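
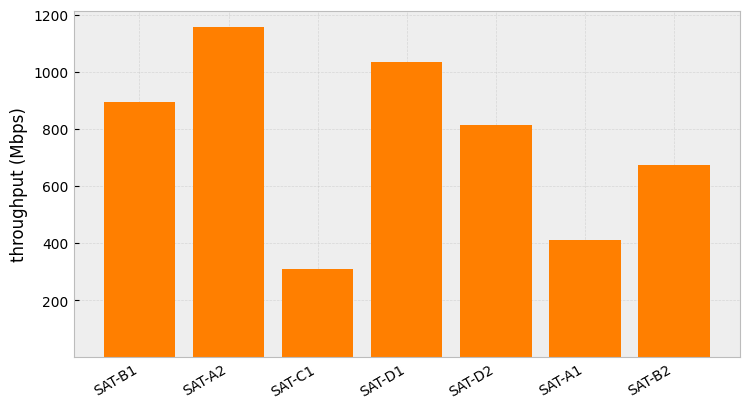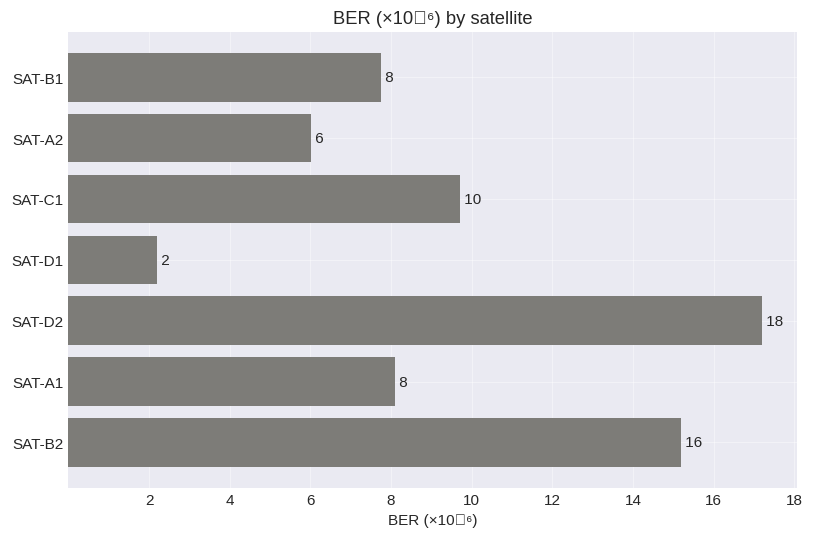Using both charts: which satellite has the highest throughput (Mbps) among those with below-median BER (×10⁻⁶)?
SAT-A2

Chart 2 median BER (×10⁻⁶) ≈ 8; below-median satellites: SAT-B1, SAT-A2, SAT-D1. Among those, SAT-A2 has the highest throughput (Mbps) (≈ 1200).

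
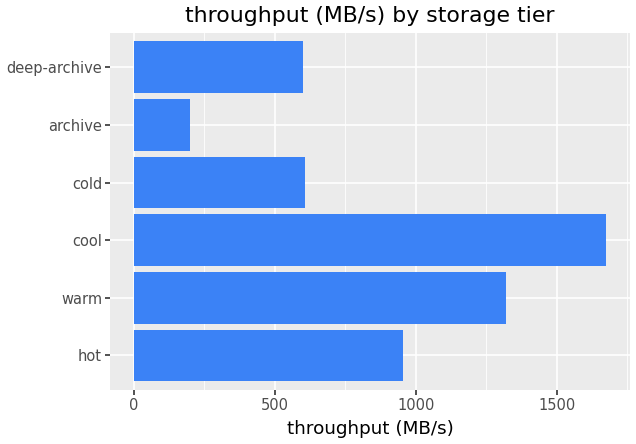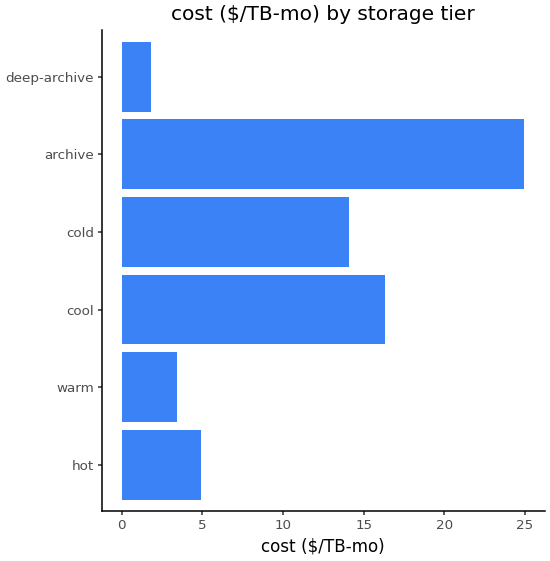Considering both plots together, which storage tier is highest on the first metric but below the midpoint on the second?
warm

Chart 2 median cost ($/TB-mo) ≈ 10; below-median storage tiers: hot, warm, deep-archive. Among those, warm has the highest throughput (MB/s) (≈ 1400).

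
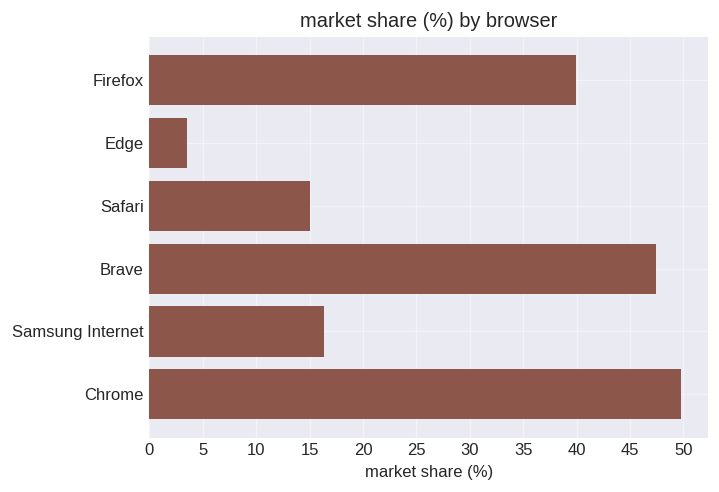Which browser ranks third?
Top 4: Chrome ≈ 50, Brave ≈ 45, Firefox ≈ 40, Samsung Internet ≈ 15.

Firefox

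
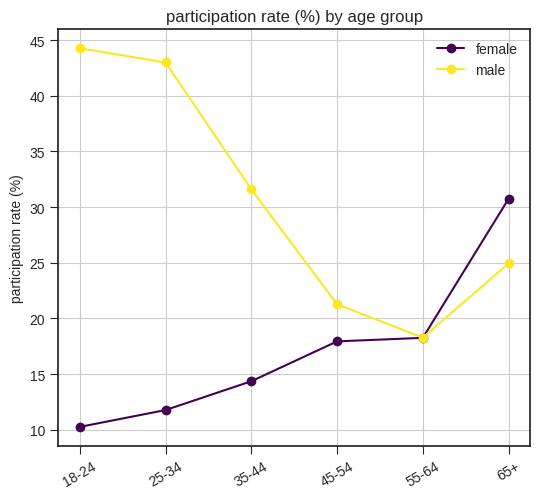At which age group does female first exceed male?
55-64: female ≈ 20 vs male ≈ 20 (not yet); 65+: female ≈ 30 vs male ≈ 25 (first crossover).

65+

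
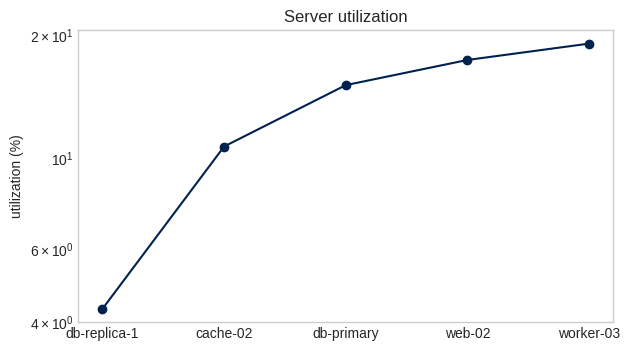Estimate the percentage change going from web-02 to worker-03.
web-02 ≈ 18, worker-03 ≈ 20; (20 − 18) / 18 ≈ +11.1%.

≈ +11.1%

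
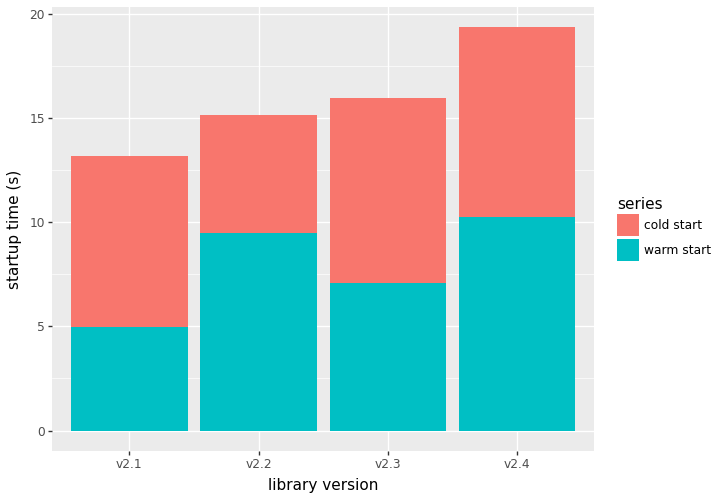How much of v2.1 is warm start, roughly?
warm start top ≈ 4, bottom ≈ 0; segment ≈ 4.

≈ 4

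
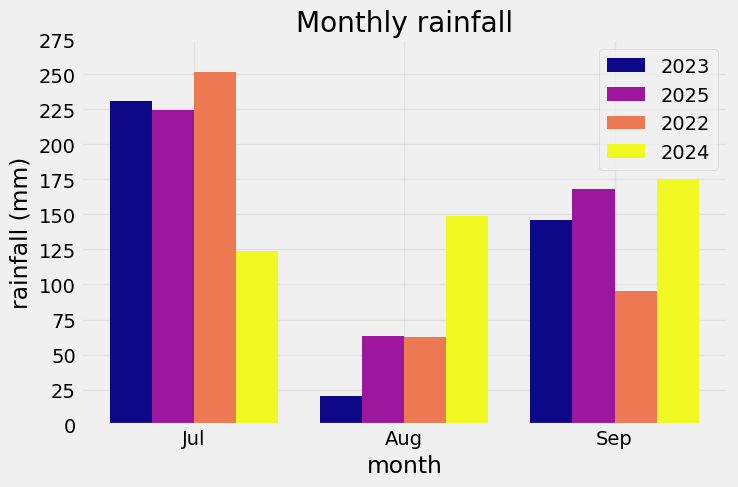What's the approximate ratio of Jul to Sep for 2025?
Jul ≈ 225, Sep ≈ 175; 225/175 ≈ 1.29.

≈ 1.29×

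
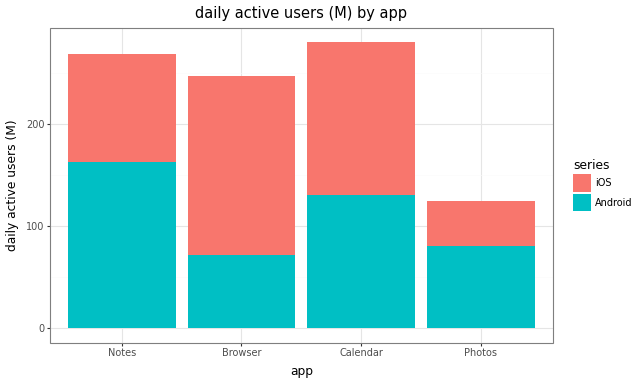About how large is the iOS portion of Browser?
iOS top ≈ 250, bottom ≈ 75; segment ≈ 175.

≈ 175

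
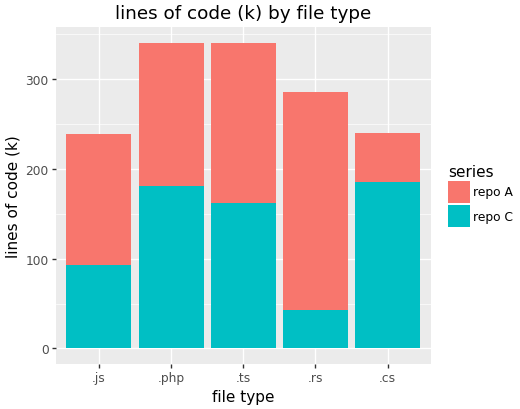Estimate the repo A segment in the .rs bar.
≈ 250

repo A top ≈ 300, bottom ≈ 50; segment ≈ 250.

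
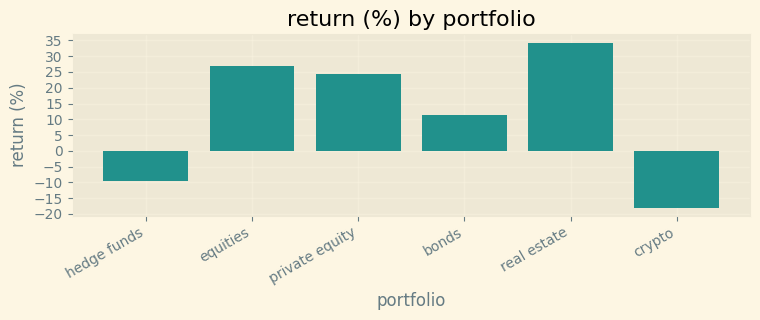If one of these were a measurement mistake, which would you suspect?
crypto ≈ -20; the rest sit between ≈ -10 and ≈ 35.

crypto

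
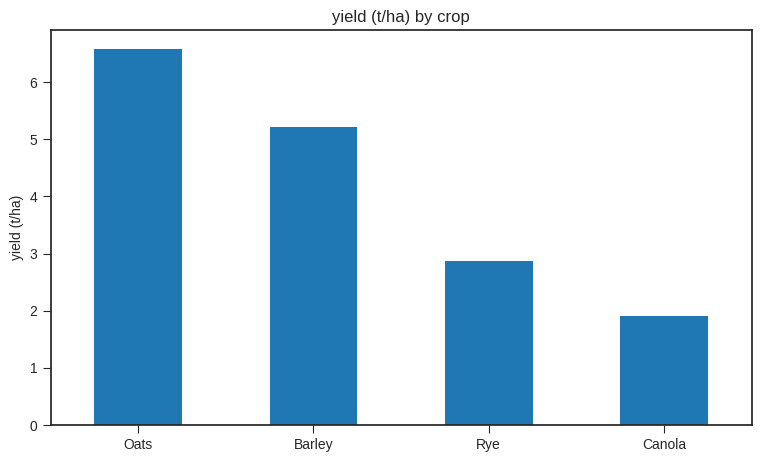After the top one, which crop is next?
Top 3: Oats ≈ 7, Barley ≈ 5, Rye ≈ 3.

Barley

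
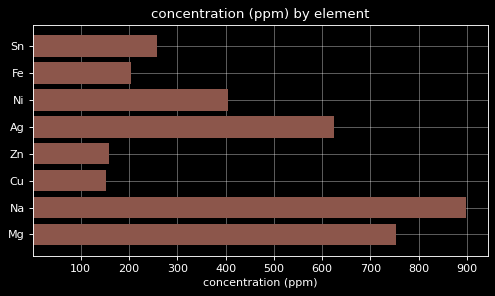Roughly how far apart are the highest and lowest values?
≈ 700

Max Na ≈ 900, min Cu ≈ 200; range ≈ 700.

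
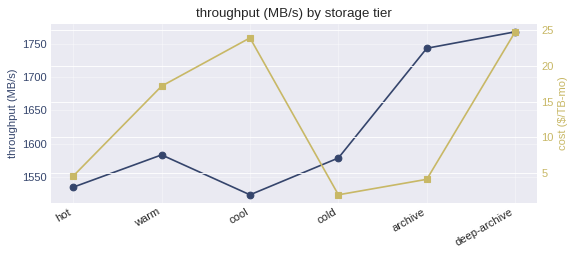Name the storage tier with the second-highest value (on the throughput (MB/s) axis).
archive

Top 3 (on the throughput (MB/s) axis): deep-archive ≈ 1775, archive ≈ 1750, warm ≈ 1575.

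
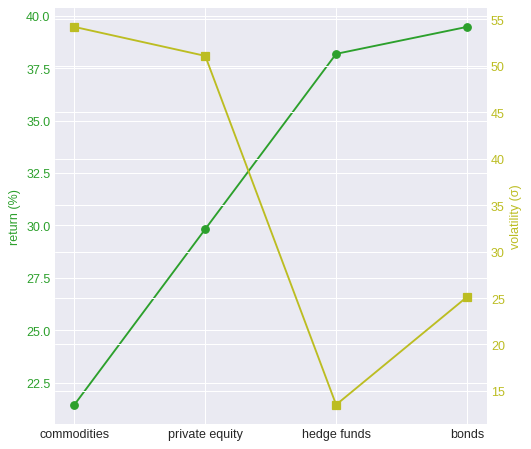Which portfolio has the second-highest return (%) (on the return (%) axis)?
hedge funds

Top 3 (on the return (%) axis): bonds ≈ 40, hedge funds ≈ 38, private equity ≈ 30.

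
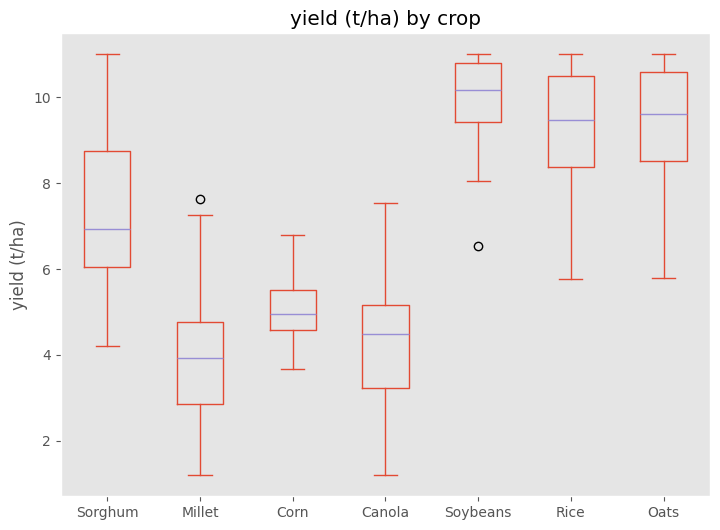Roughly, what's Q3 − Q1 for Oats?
Q3 ≈ 11, Q1 ≈ 9; IQR ≈ 2.

≈ 2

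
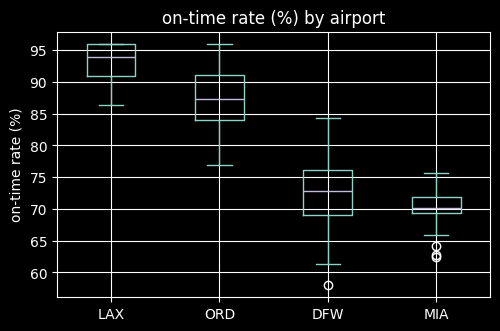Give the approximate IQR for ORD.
Q3 ≈ 92, Q1 ≈ 84; IQR ≈ 8.

≈ 8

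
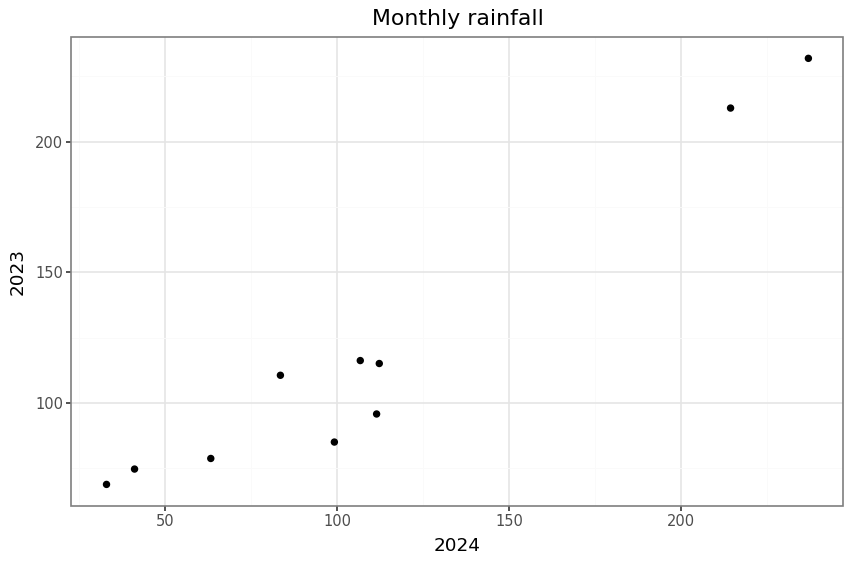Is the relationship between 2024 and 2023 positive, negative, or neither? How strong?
Points are positively correlated; strong (|r| ≈ 1.0).

positive, strong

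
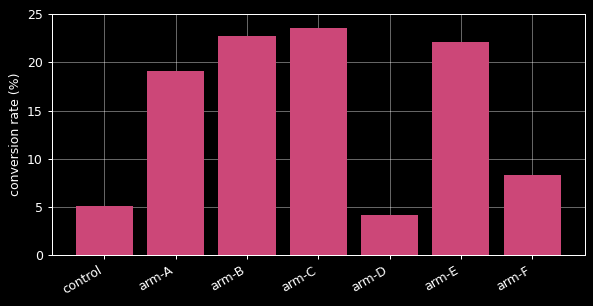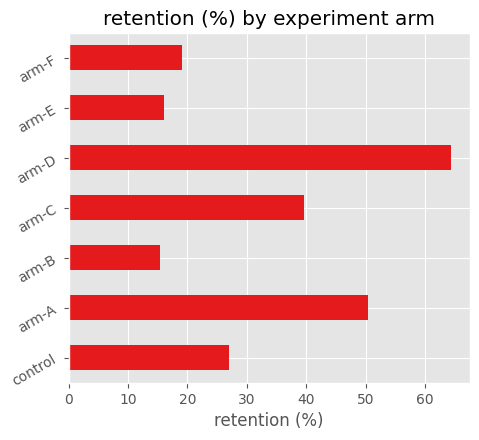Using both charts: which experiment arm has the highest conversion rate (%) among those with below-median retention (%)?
arm-B

Chart 2 median retention (%) ≈ 30; below-median experiment arms: arm-B, arm-E, arm-F. Among those, arm-B has the highest conversion rate (%) (≈ 25).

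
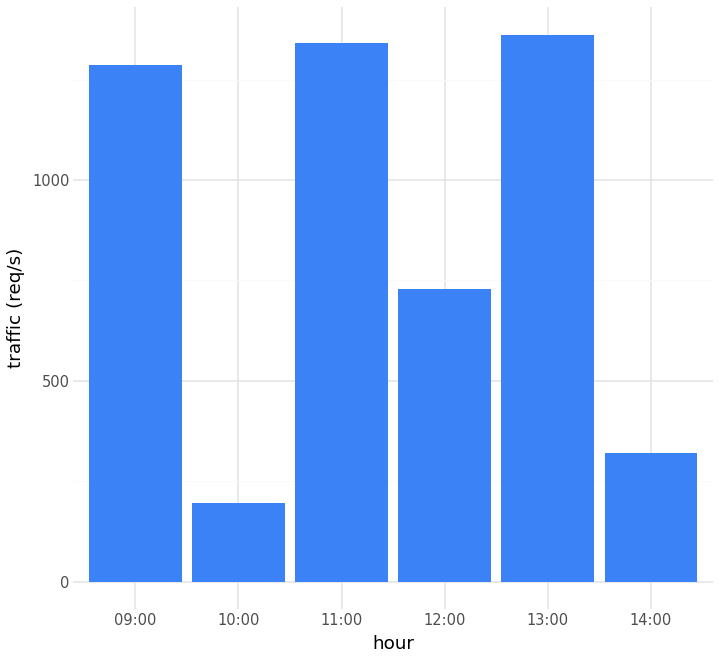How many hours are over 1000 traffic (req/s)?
Above 1000: 09:00, 11:00, 13:00.

3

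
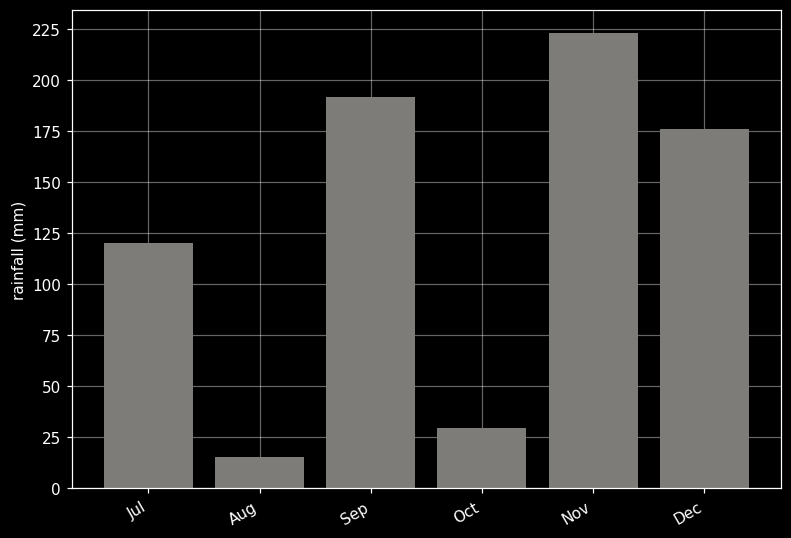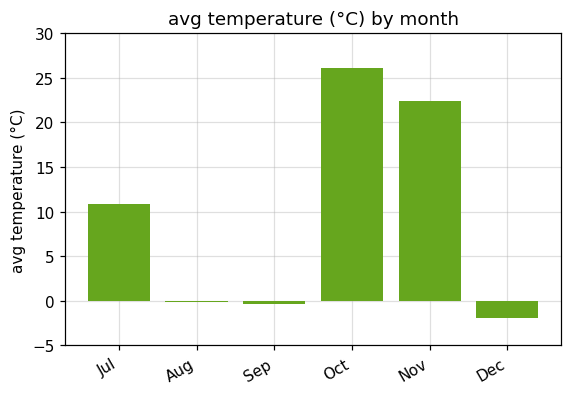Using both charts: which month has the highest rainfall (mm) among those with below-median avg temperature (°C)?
Sep

Chart 2 median avg temperature (°C) ≈ 5; below-median months: Aug, Sep, Dec. Among those, Sep has the highest rainfall (mm) (≈ 200).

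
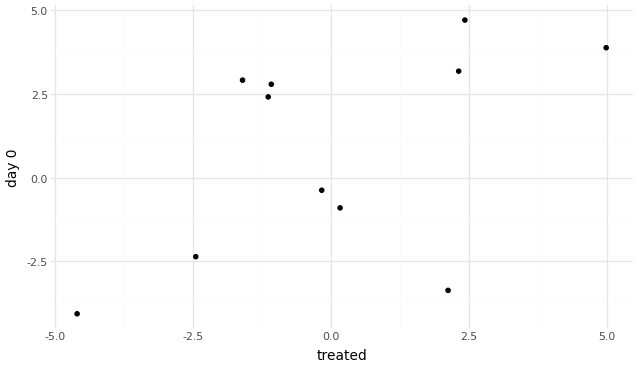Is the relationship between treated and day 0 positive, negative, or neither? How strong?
positive, moderate

Points are positively correlated; moderate (|r| ≈ 0.5).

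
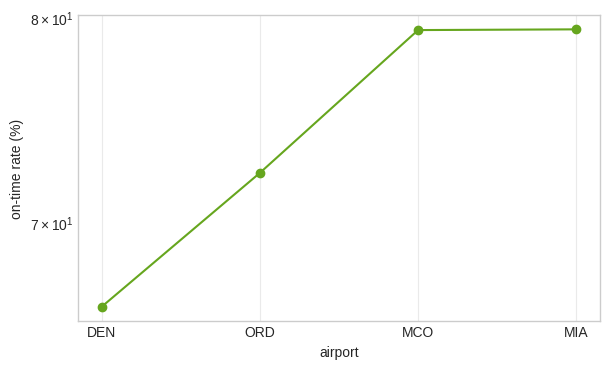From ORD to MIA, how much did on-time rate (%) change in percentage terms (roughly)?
ORD ≈ 72, MIA ≈ 80; (80 − 72) / 72 ≈ +11.1%.

≈ +11.1%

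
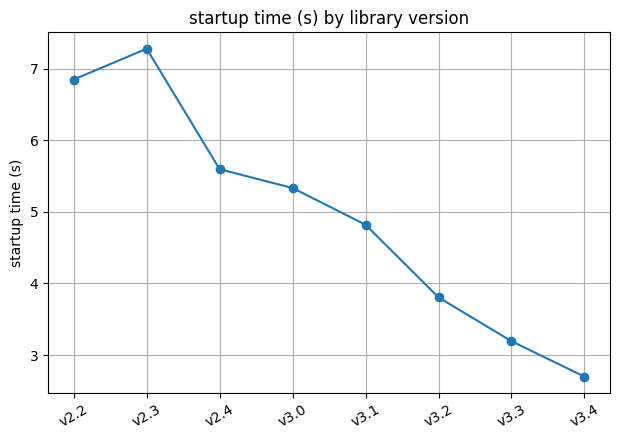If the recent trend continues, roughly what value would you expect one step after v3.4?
≈ 1.75

Last three: 4.0, 3.0, 2.5 → slope ≈ -0.75/step → next ≈ 1.75.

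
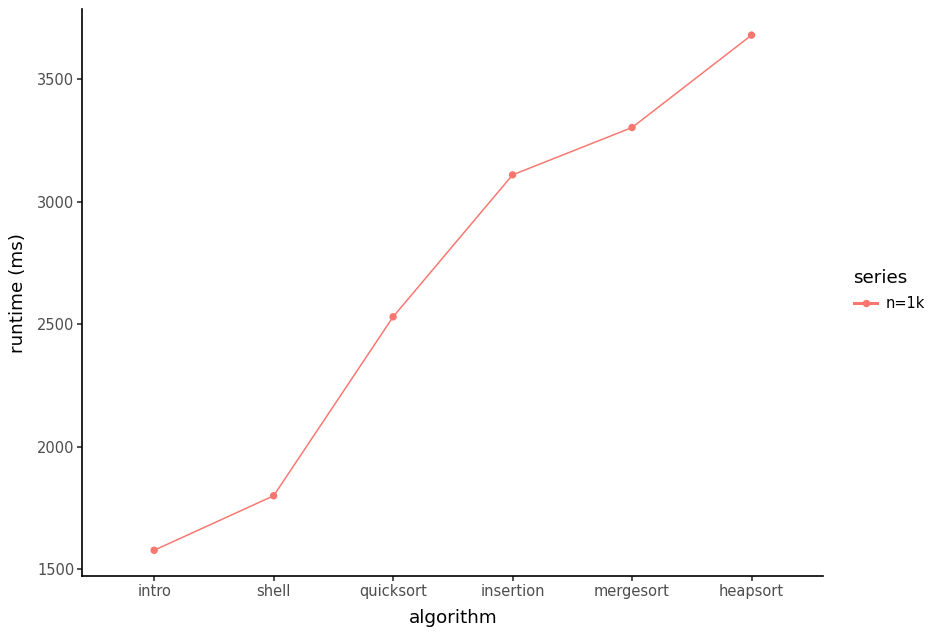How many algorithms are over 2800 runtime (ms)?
Above 2800: insertion, mergesort, heapsort.

3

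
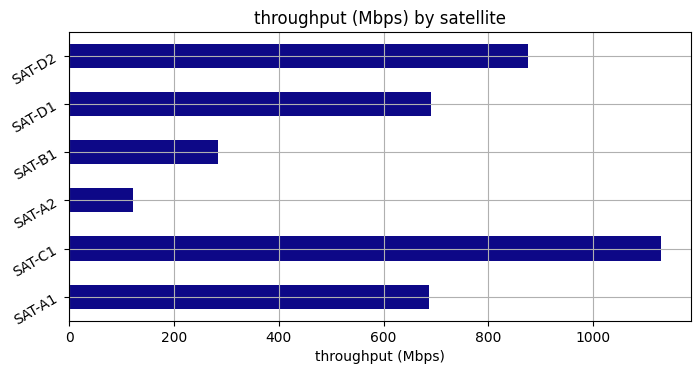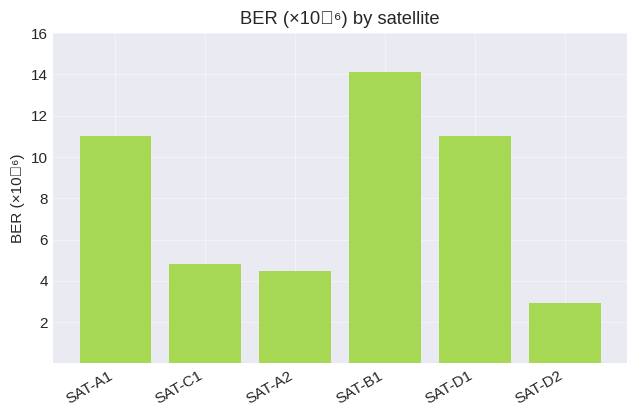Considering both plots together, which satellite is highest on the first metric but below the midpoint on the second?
Chart 2 median BER (×10⁻⁶) ≈ 8; below-median satellites: SAT-C1, SAT-A2, SAT-D2. Among those, SAT-C1 has the highest throughput (Mbps) (≈ 1200).

SAT-C1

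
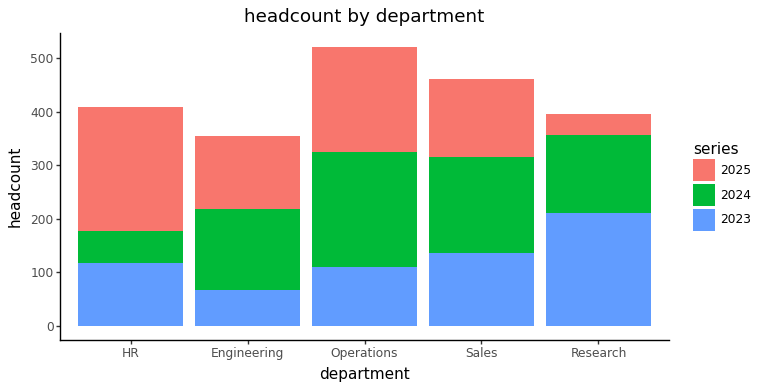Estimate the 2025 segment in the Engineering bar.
≈ 150

2025 top ≈ 350, bottom ≈ 200; segment ≈ 150.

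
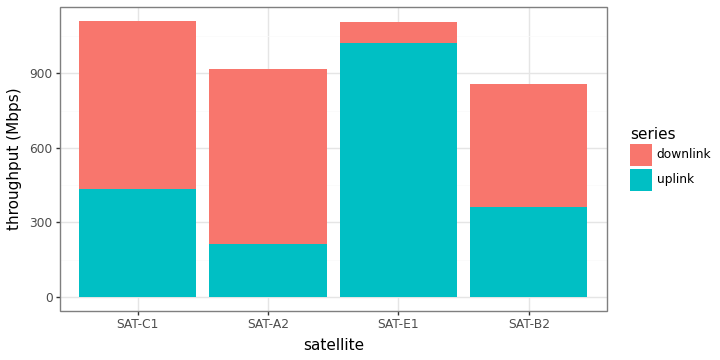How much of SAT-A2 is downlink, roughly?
≈ 700

downlink top ≈ 900, bottom ≈ 200; segment ≈ 700.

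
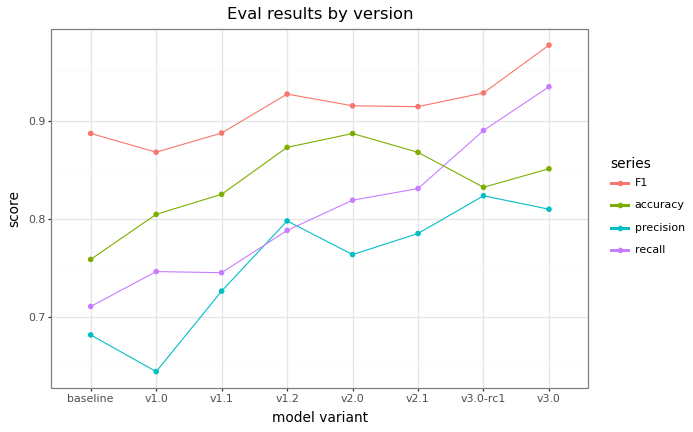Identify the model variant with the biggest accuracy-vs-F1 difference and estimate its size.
baseline: accuracy ≈ 0.75, F1 ≈ 0.90 → gap ≈ 0.15. Next-largest (v3.0) is only ≈ 0.15.

baseline, ≈ 0.15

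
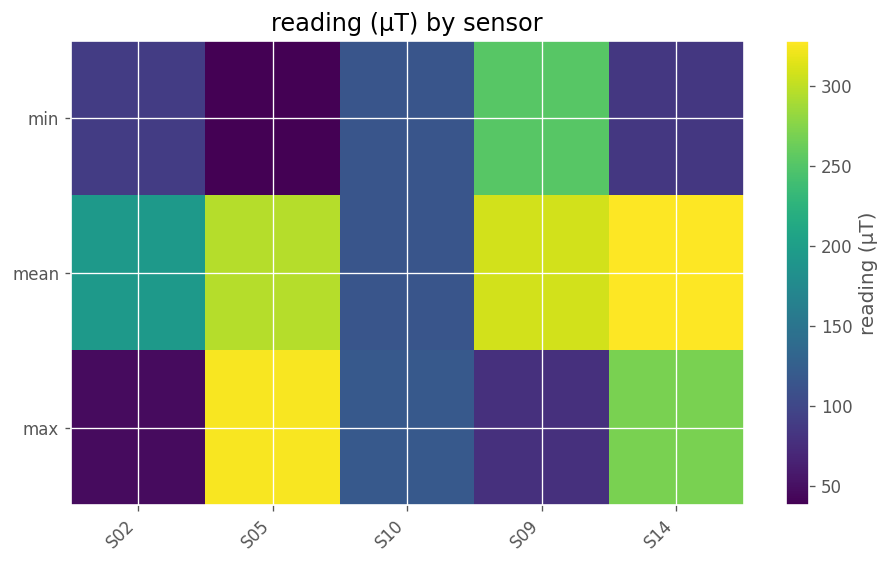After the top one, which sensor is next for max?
S14

Top 3 for max: S05 ≈ 325, S14 ≈ 275, S10 ≈ 125.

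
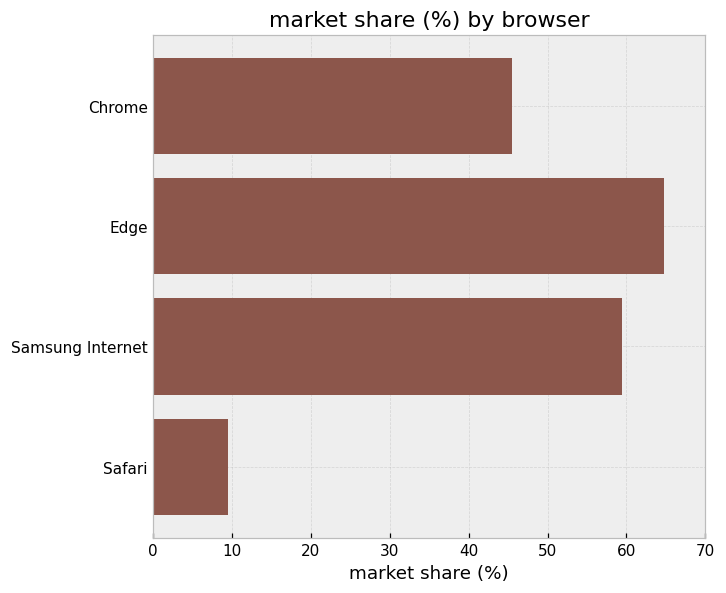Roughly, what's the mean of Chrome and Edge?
≈ 55

(50 + 60) / 2 ≈ 55.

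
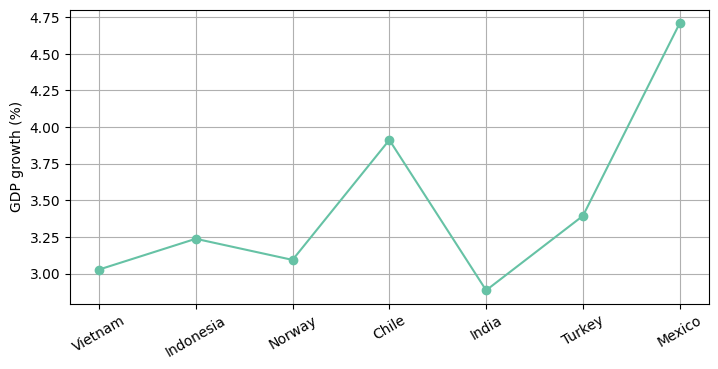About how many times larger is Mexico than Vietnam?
Mexico ≈ 4.8, Vietnam ≈ 3.0; 4.8/3.0 ≈ 1.6.

≈ 1.6×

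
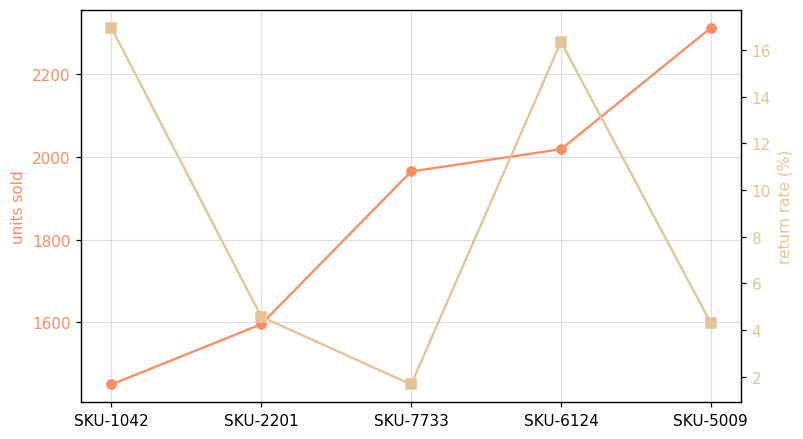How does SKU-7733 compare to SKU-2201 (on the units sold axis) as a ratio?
≈ 1.25×

SKU-7733 ≈ 2000, SKU-2201 ≈ 1600; 2000/1600 ≈ 1.25.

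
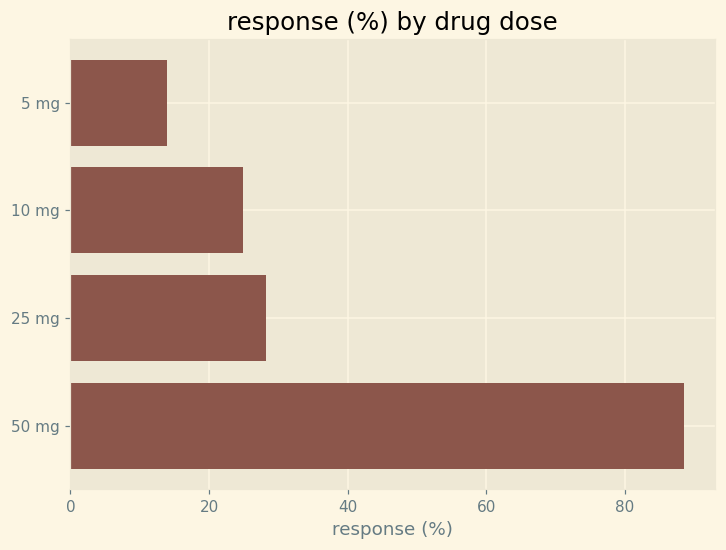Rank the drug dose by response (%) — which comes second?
Top 3: 50 mg ≈ 90, 25 mg ≈ 30, 10 mg ≈ 20.

25 mg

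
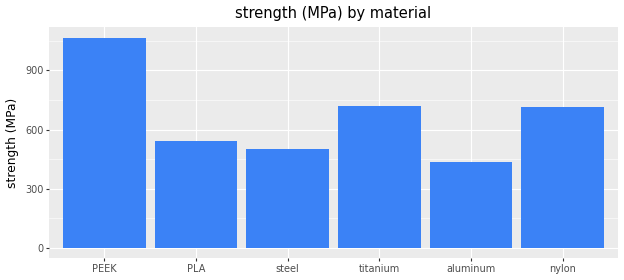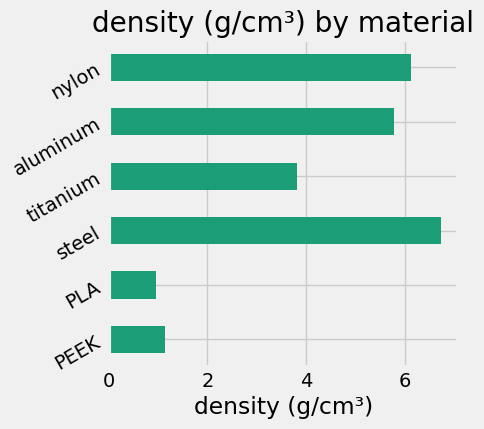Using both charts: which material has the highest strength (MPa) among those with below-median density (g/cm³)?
Chart 2 median density (g/cm³) ≈ 5; below-median materials: PEEK, PLA, titanium. Among those, PEEK has the highest strength (MPa) (≈ 1100).

PEEK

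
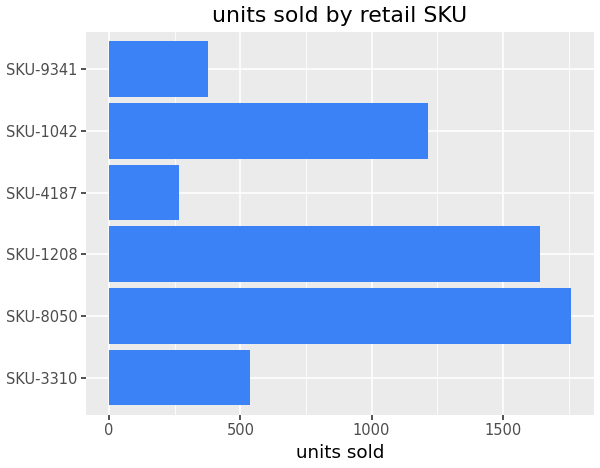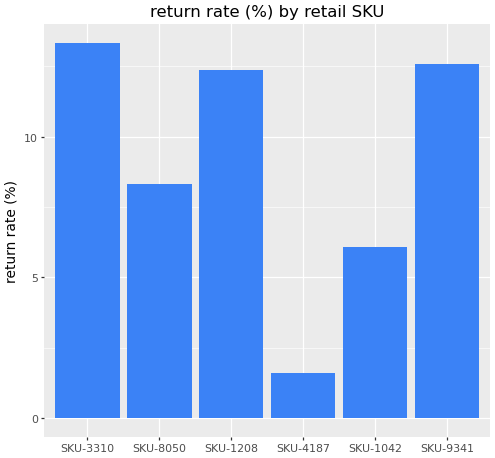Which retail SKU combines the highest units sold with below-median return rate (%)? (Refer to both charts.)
Chart 2 median return rate (%) ≈ 10; below-median retail SKUs: SKU-8050, SKU-4187, SKU-1042. Among those, SKU-8050 has the highest units sold (≈ 1800).

SKU-8050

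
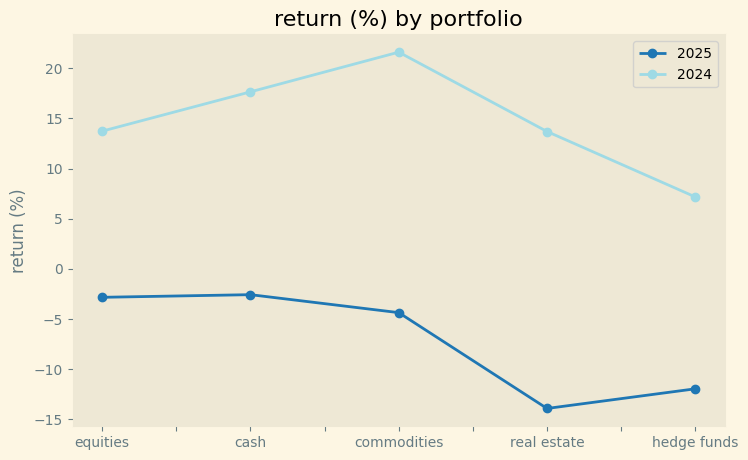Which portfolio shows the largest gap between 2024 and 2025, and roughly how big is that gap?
real estate, ≈ 30 %

real estate: 2024 ≈ 15, 2025 ≈ -15 → gap ≈ 30. Next-largest (commodities) is only ≈ 25.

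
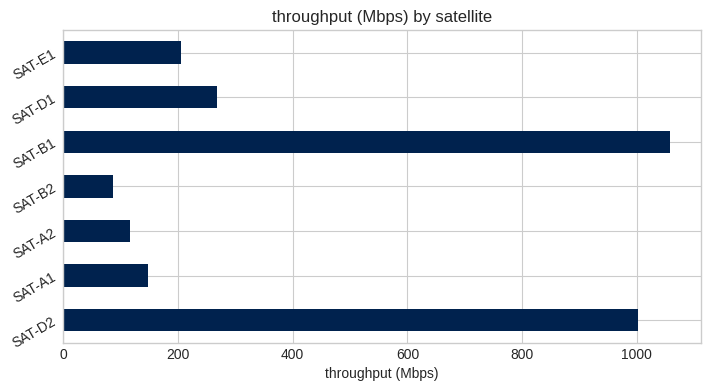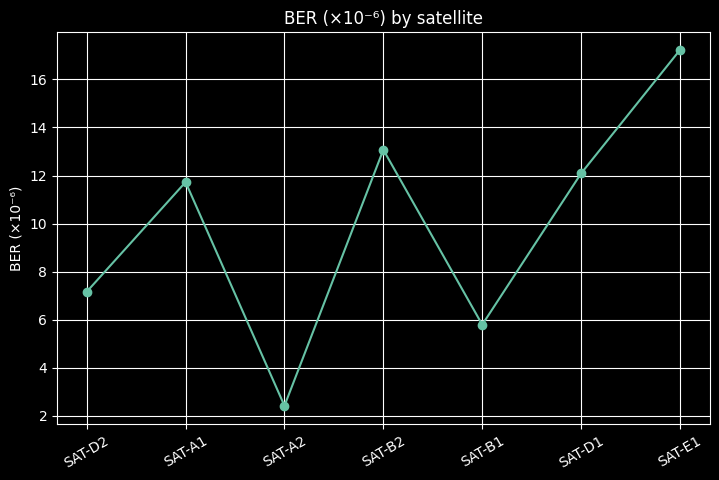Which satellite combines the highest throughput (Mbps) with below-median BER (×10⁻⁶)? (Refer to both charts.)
Chart 2 median BER (×10⁻⁶) ≈ 12; below-median satellites: SAT-D2, SAT-A2, SAT-B1. Among those, SAT-B1 has the highest throughput (Mbps) (≈ 1100).

SAT-B1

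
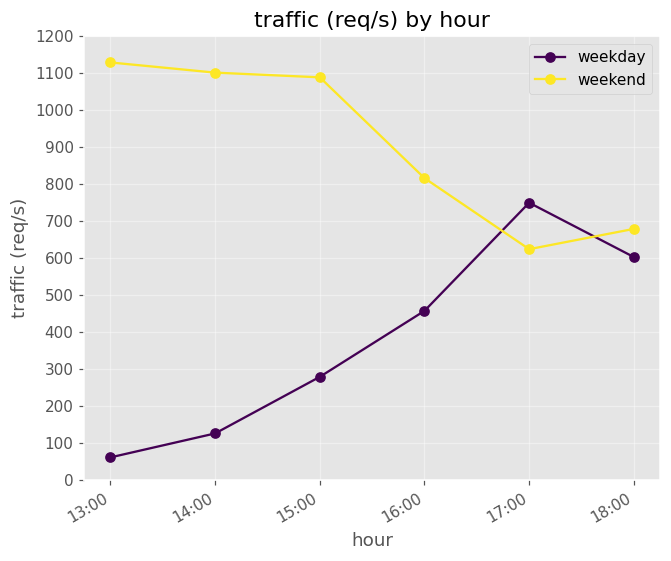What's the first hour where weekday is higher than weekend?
16:00: weekday ≈ 500 vs weekend ≈ 800 (not yet); 17:00: weekday ≈ 700 vs weekend ≈ 600 (first crossover).

17:00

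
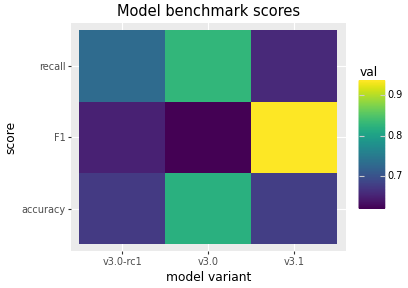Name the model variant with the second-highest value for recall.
Top 3 for recall: v3.0 ≈ 0.85, v3.0-rc1 ≈ 0.75, v3.1 ≈ 0.65.

v3.0-rc1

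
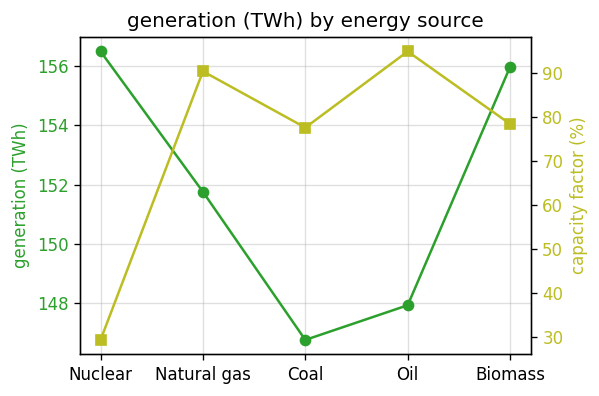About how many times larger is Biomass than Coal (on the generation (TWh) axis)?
Biomass ≈ 156, Coal ≈ 147; 156/147 ≈ 1.06.

≈ 1.06×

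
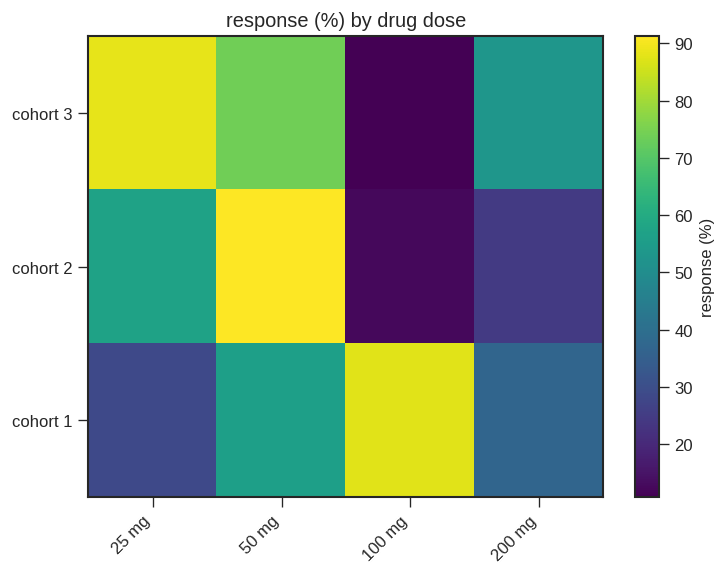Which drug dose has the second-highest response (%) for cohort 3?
50 mg

Top 3 for cohort 3: 25 mg ≈ 90, 50 mg ≈ 70, 200 mg ≈ 50.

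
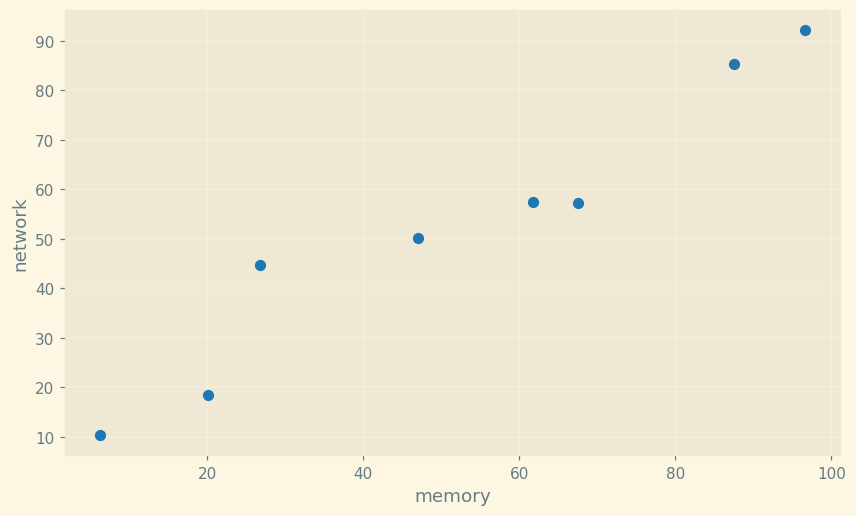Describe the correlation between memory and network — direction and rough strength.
positive, strong

Points are positively correlated; strong (|r| ≈ 1.0).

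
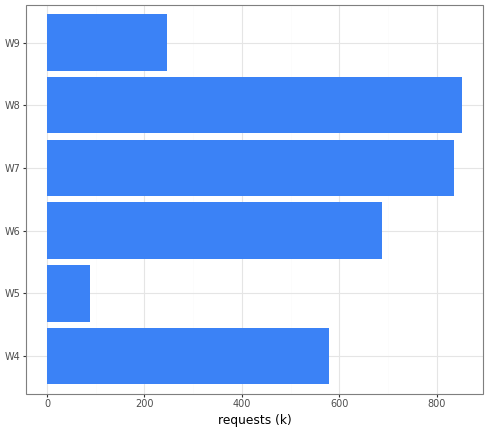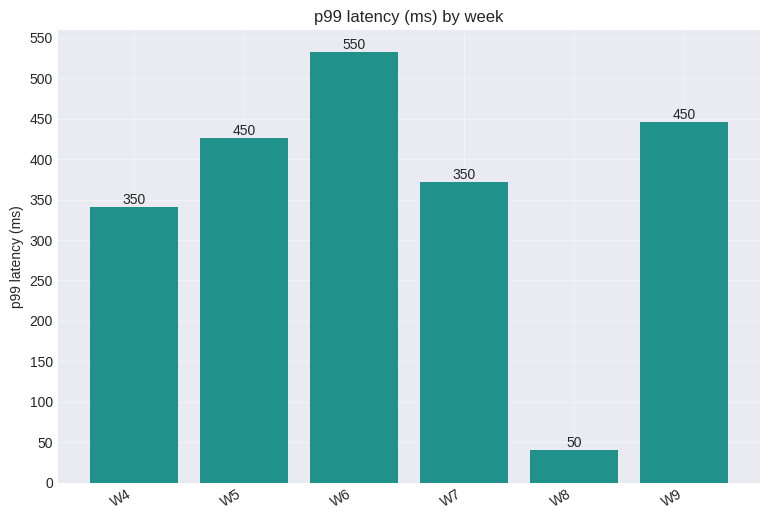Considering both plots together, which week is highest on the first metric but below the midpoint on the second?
W8

Chart 2 median p99 latency (ms) ≈ 400; below-median weeks: W4, W7, W8. Among those, W8 has the highest requests (k) (≈ 900).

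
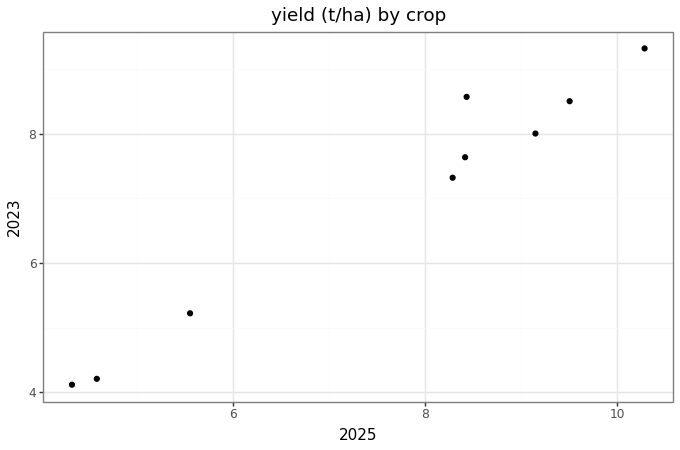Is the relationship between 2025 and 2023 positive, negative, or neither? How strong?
Points are positively correlated; strong (|r| ≈ 1.0).

positive, strong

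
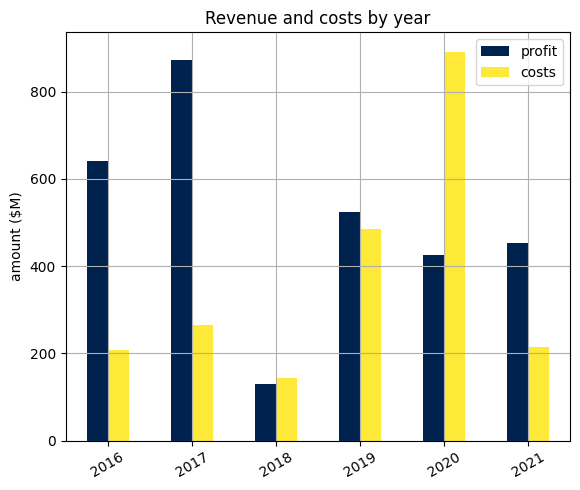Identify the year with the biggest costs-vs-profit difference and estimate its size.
2017, ≈ 600 $M

2017: costs ≈ 300, profit ≈ 900 → gap ≈ 600. Next-largest (2020) is only ≈ 500.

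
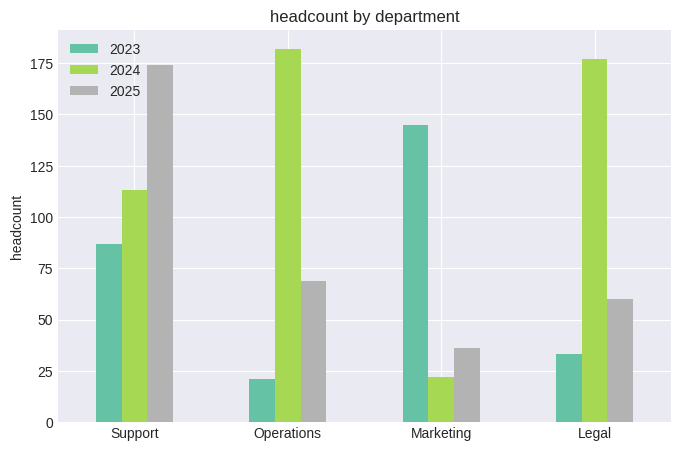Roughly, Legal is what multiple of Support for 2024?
≈ 1.5×

Legal ≈ 180, Support ≈ 120; 180/120 ≈ 1.5.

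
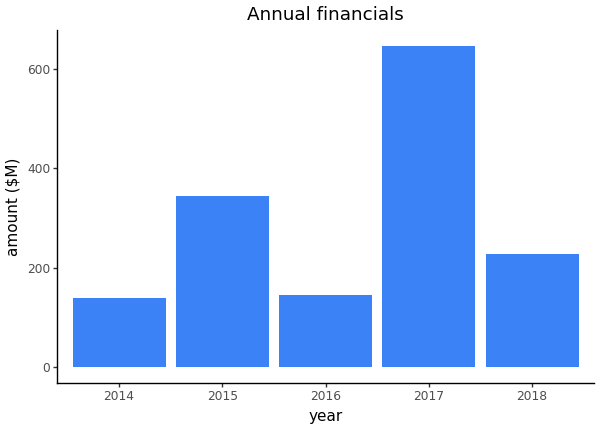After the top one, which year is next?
2015

Top 3: 2017 ≈ 600, 2015 ≈ 300, 2018 ≈ 200.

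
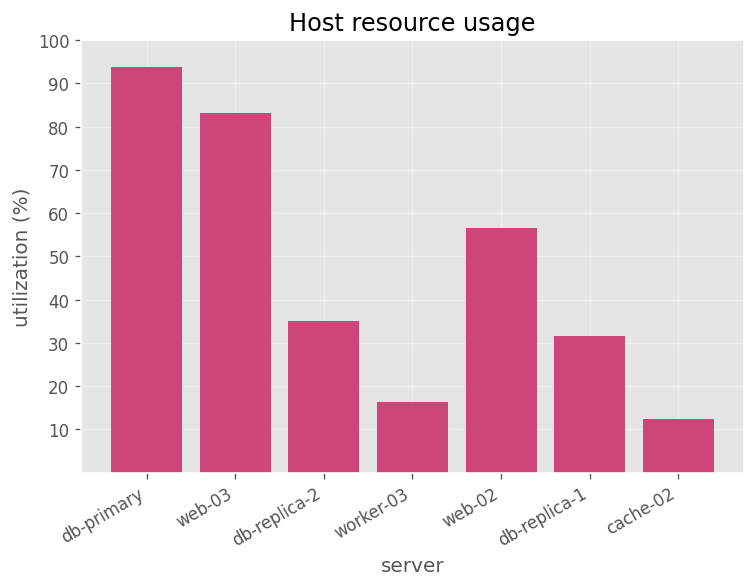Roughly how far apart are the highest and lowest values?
Max db-primary ≈ 90, min cache-02 ≈ 10; range ≈ 80.

≈ 80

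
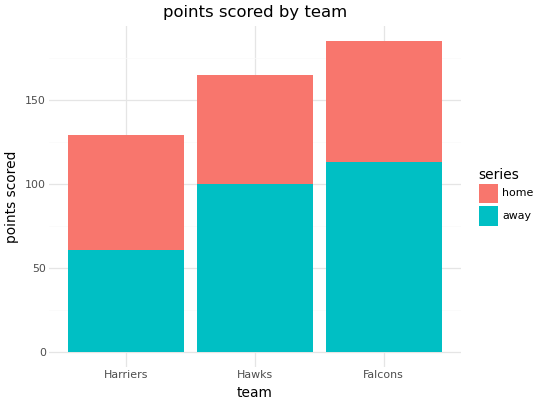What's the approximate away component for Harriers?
≈ 60

away top ≈ 60, bottom ≈ 0; segment ≈ 60.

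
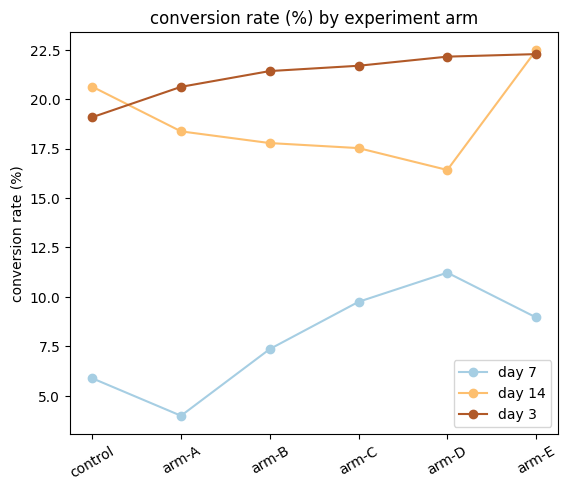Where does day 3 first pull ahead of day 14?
arm-A

control: day 3 ≈ 20 vs day 14 ≈ 20 (not yet); arm-A: day 3 ≈ 20 vs day 14 ≈ 18 (first crossover).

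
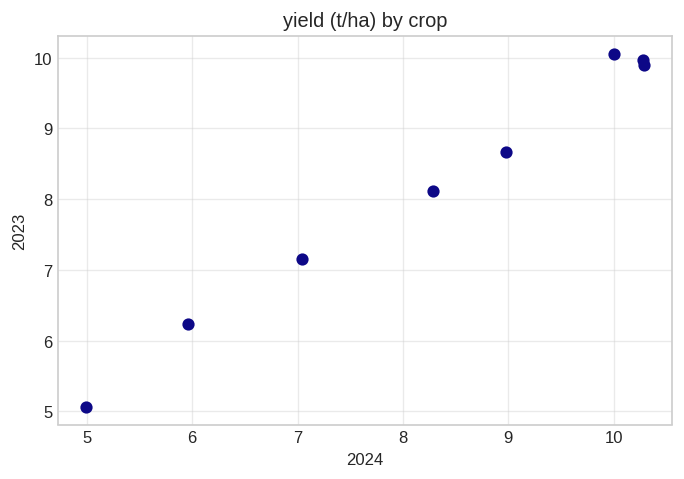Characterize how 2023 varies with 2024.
positive, strong

Points are positively correlated; strong (|r| ≈ 1.0).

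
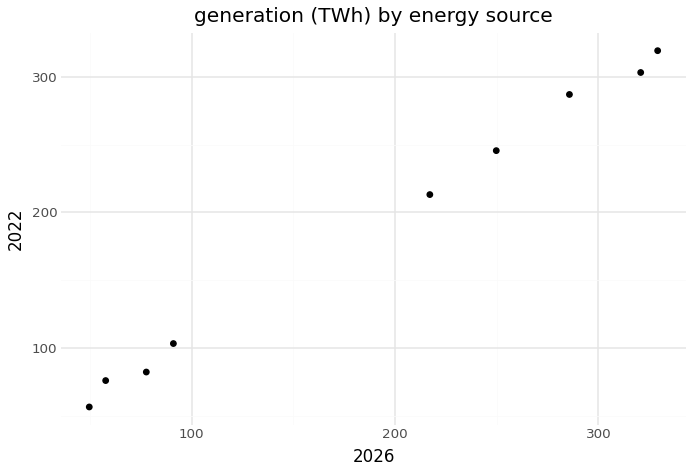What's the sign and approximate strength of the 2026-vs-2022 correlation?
positive, strong

Points are positively correlated; strong (|r| ≈ 1.0).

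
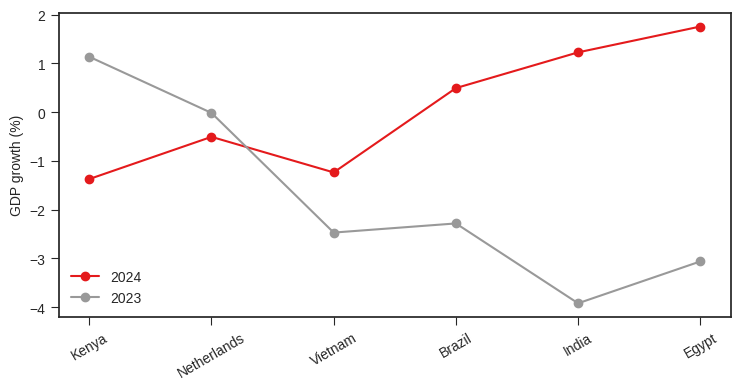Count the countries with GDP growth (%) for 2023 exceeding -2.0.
2

Above -2.0: Kenya, Netherlands.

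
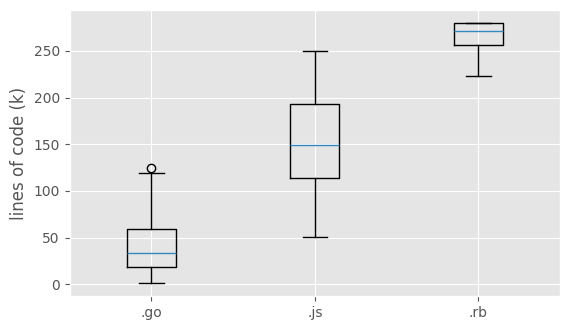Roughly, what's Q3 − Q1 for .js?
Q3 ≈ 200, Q1 ≈ 125; IQR ≈ 75.

≈ 75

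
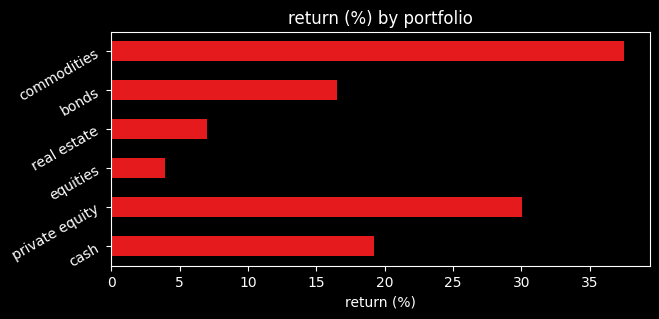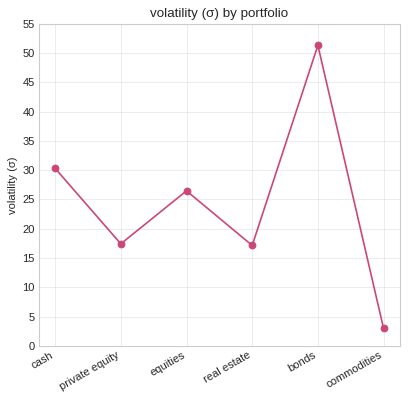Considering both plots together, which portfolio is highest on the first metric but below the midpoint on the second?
commodities

Chart 2 median volatility (σ) ≈ 20; below-median portfolios: private equity, real estate, commodities. Among those, commodities has the highest return (%) (≈ 40).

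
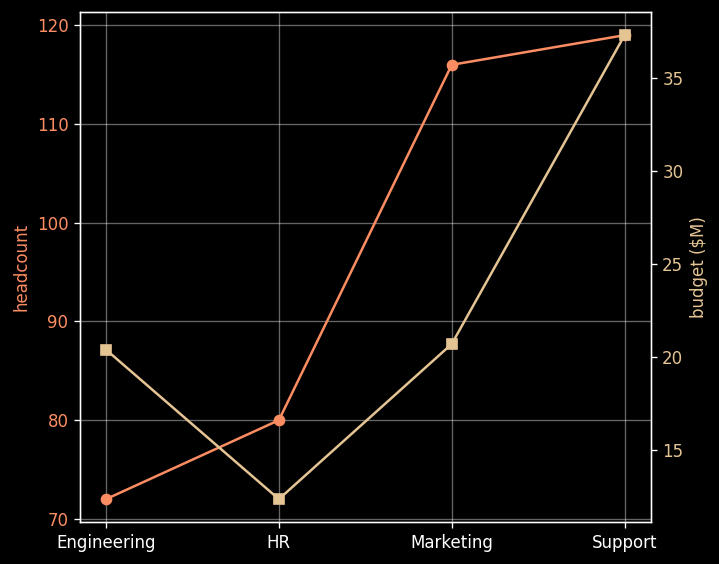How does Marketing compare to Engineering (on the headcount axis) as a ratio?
Marketing ≈ 115, Engineering ≈ 70; 115/70 ≈ 1.64.

≈ 1.64×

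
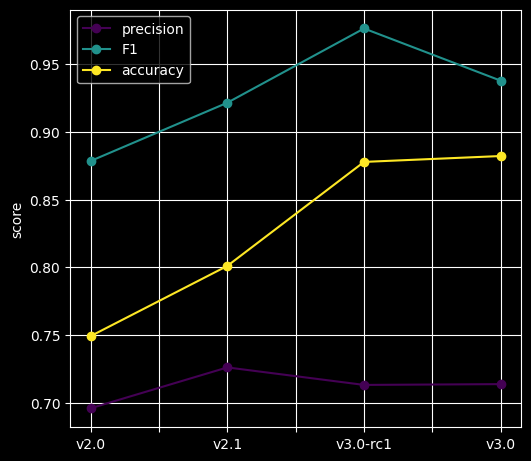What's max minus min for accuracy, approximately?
≈ 0.15

Max v3.0 ≈ 0.90, min v2.0 ≈ 0.75; range ≈ 0.15.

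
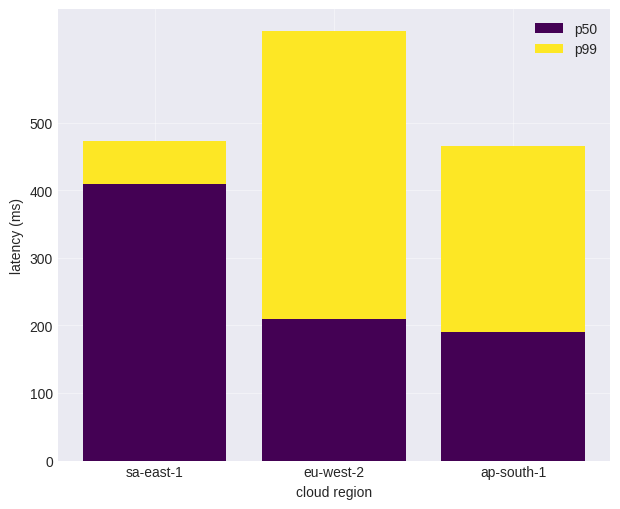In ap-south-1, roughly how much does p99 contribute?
p99 top ≈ 500, bottom ≈ 200; segment ≈ 300.

≈ 300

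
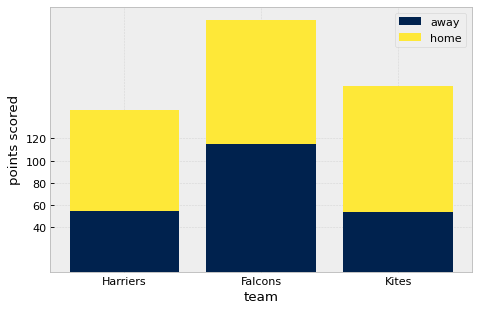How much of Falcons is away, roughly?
away top ≈ 120, bottom ≈ 0; segment ≈ 120.

≈ 120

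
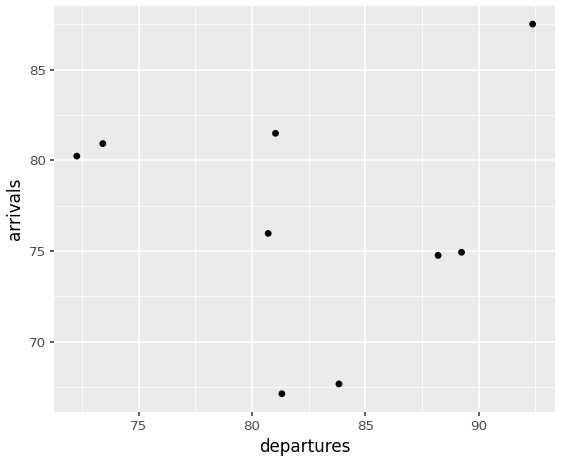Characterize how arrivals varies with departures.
no clear correlation

Points are roughly uncorrelated; weak (|r| ≈ 0.0).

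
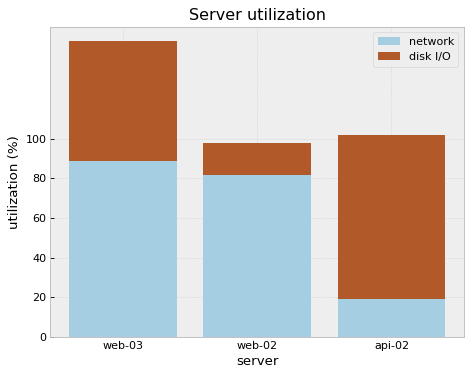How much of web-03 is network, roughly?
≈ 80

network top ≈ 80, bottom ≈ 0; segment ≈ 80.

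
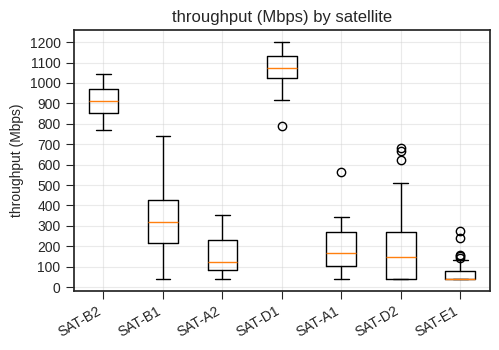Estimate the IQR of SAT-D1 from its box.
Q3 ≈ 1100, Q1 ≈ 1000; IQR ≈ 100.

≈ 100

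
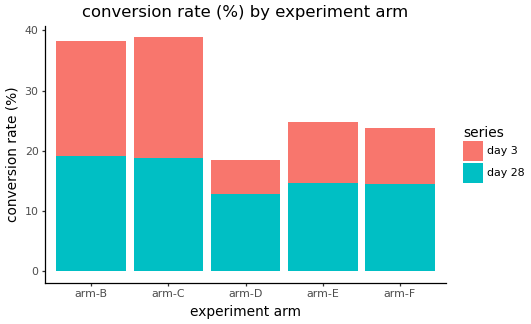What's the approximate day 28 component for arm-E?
day 28 top ≈ 15, bottom ≈ 0; segment ≈ 15.

≈ 15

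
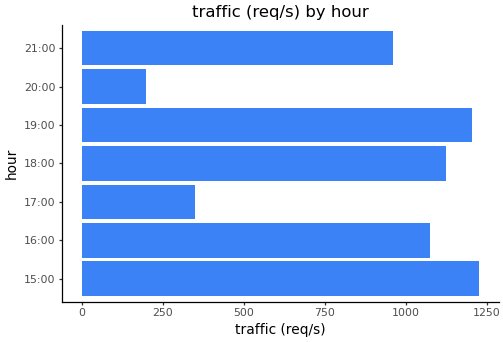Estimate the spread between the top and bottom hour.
Max 15:00 ≈ 1200, min 20:00 ≈ 200; range ≈ 1000.

≈ 1000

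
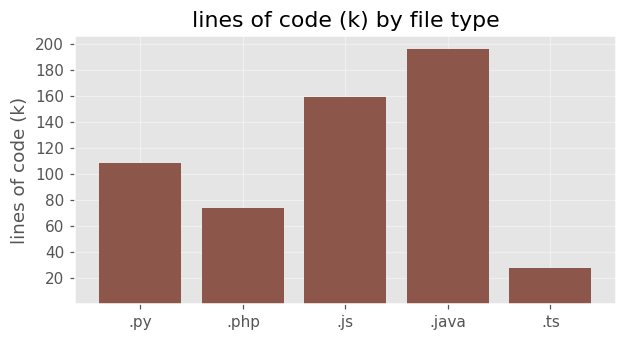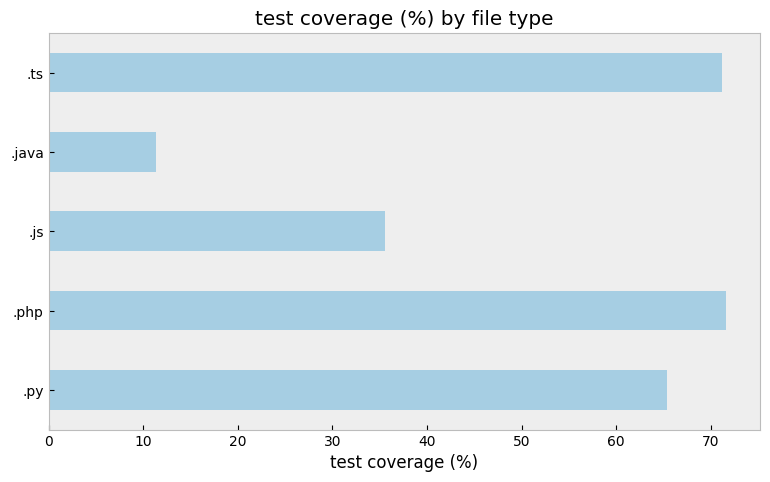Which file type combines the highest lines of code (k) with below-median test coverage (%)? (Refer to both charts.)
Chart 2 median test coverage (%) ≈ 70; below-median file types: .js, .java. Among those, .java has the highest lines of code (k) (≈ 200).

.java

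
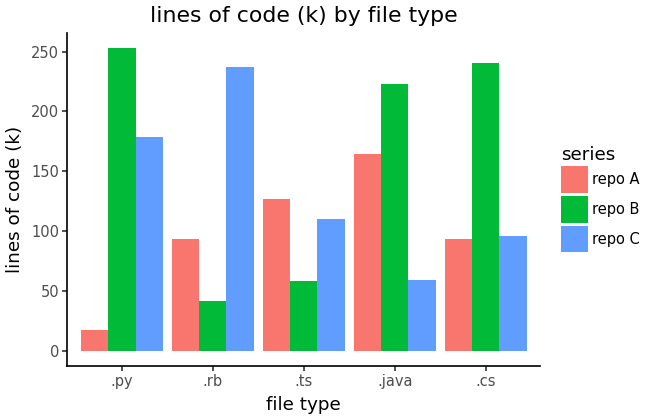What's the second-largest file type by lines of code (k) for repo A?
.ts

Top 3 for repo A: .java ≈ 175, .ts ≈ 125, .rb ≈ 100.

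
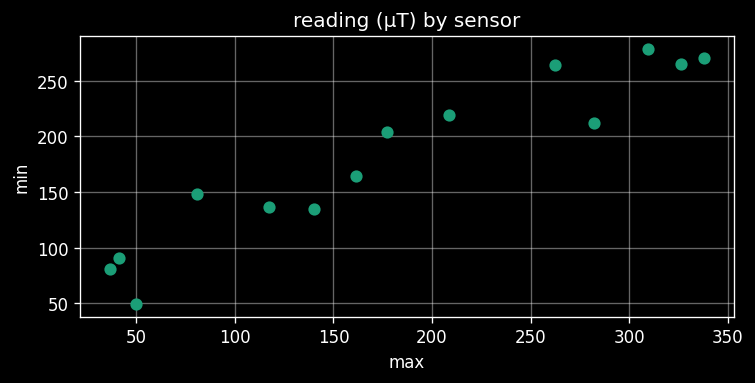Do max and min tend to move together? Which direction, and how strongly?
positive, strong

Points are positively correlated; strong (|r| ≈ 1.0).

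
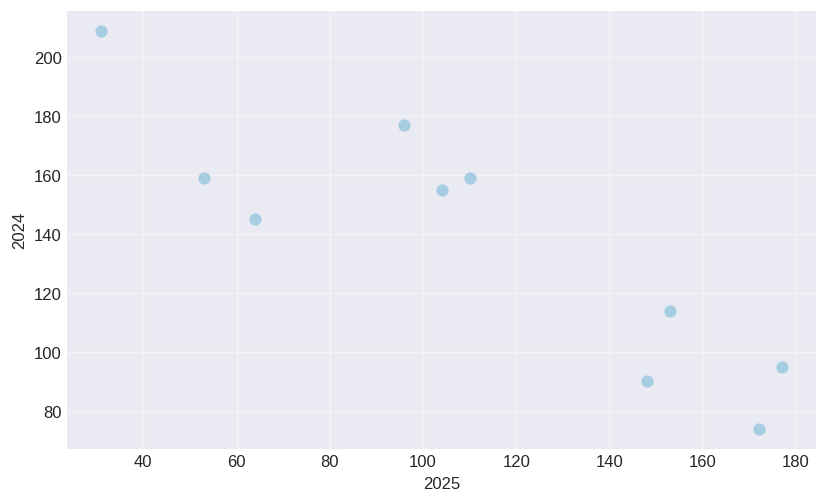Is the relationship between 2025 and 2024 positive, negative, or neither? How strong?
Points are negatively correlated; strong (|r| ≈ 0.9).

negative, strong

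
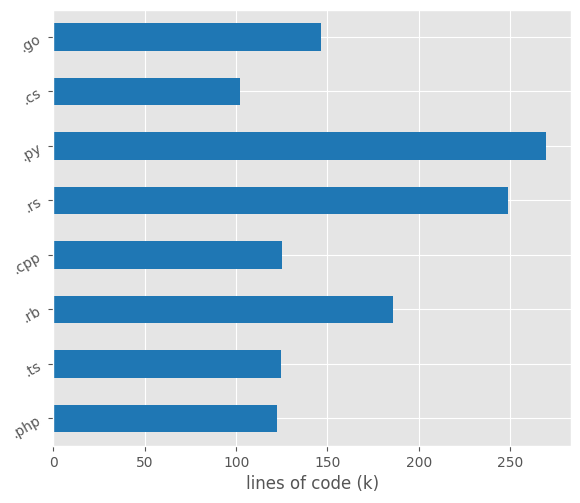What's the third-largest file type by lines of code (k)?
.rb

Top 4: .py ≈ 275, .rs ≈ 250, .rb ≈ 175, .go ≈ 150.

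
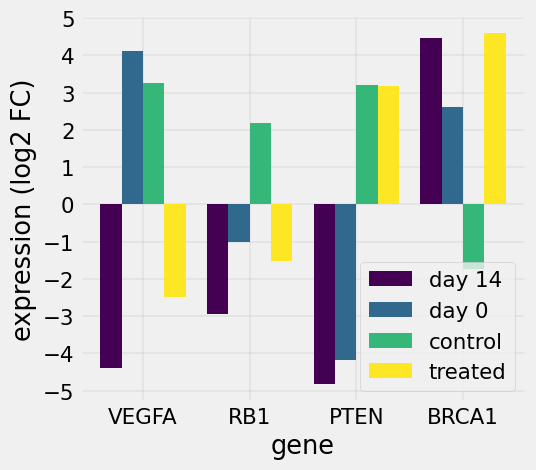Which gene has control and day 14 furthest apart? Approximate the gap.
PTEN: control ≈ 3, day 14 ≈ -5 → gap ≈ 8. Next-largest (VEGFA) is only ≈ 7.

PTEN, ≈ 8 log2 FC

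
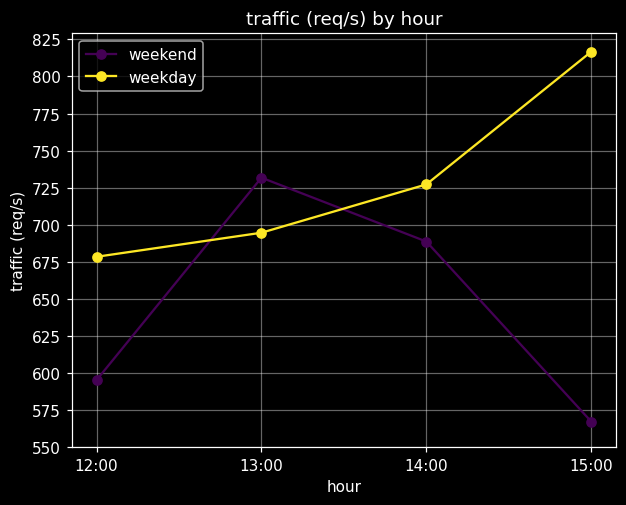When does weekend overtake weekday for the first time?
13:00

12:00: weekend ≈ 600 vs weekday ≈ 675 (not yet); 13:00: weekend ≈ 725 vs weekday ≈ 700 (first crossover).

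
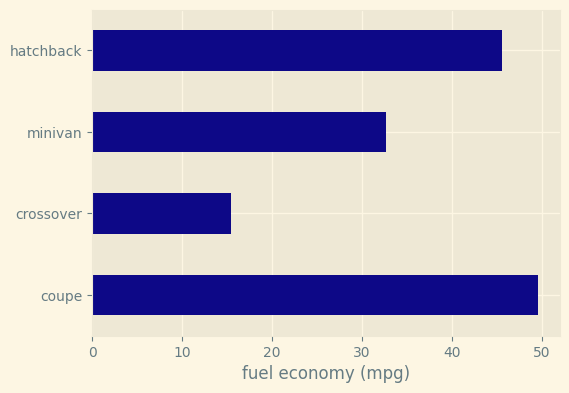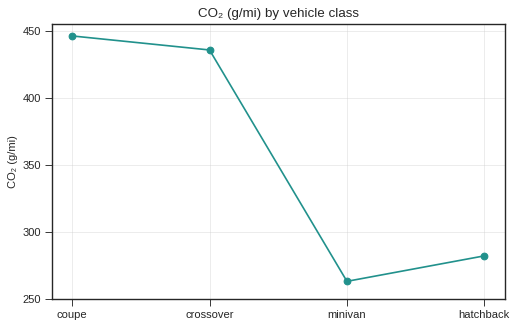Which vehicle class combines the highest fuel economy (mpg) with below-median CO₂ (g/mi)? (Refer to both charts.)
Chart 2 median CO₂ (g/mi) ≈ 350; below-median vehicle classes: minivan, hatchback. Among those, hatchback has the highest fuel economy (mpg) (≈ 45).

hatchback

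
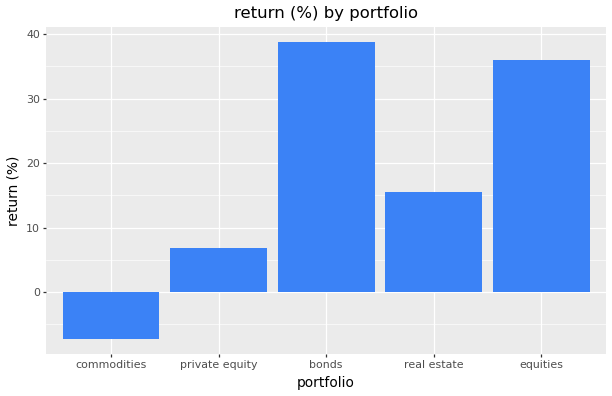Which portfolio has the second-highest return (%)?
Top 3: bonds ≈ 40, equities ≈ 35, real estate ≈ 15.

equities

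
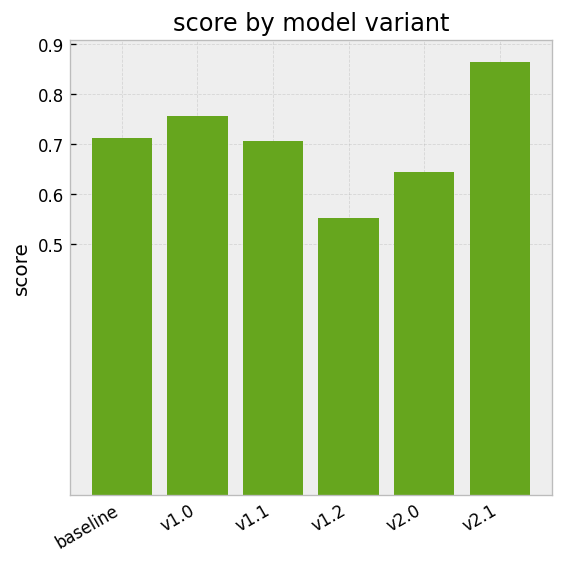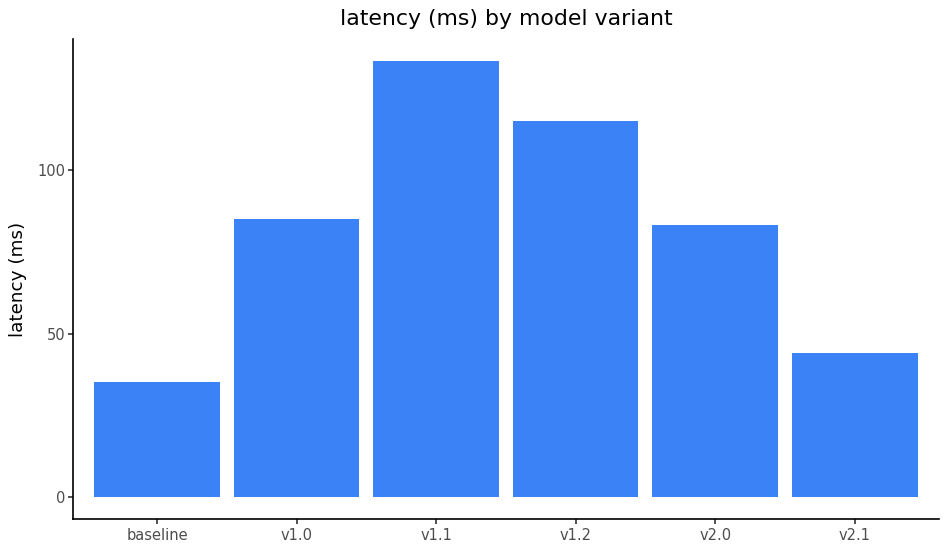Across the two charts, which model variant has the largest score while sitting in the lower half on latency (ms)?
Chart 2 median latency (ms) ≈ 80; below-median model variants: baseline, v2.0, v2.1. Among those, v2.1 has the highest score (≈ 0.9).

v2.1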